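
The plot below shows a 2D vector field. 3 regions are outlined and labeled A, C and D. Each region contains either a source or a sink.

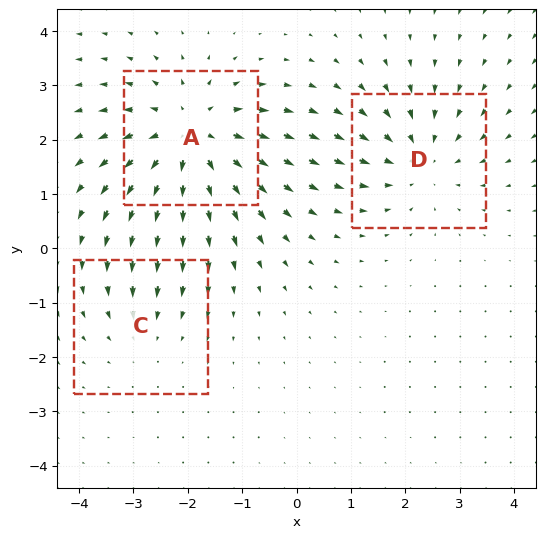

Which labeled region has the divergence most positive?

Divergence at each region's feature centre — A: about +4, C: about -2, D: about -3. Region A is most positive.

A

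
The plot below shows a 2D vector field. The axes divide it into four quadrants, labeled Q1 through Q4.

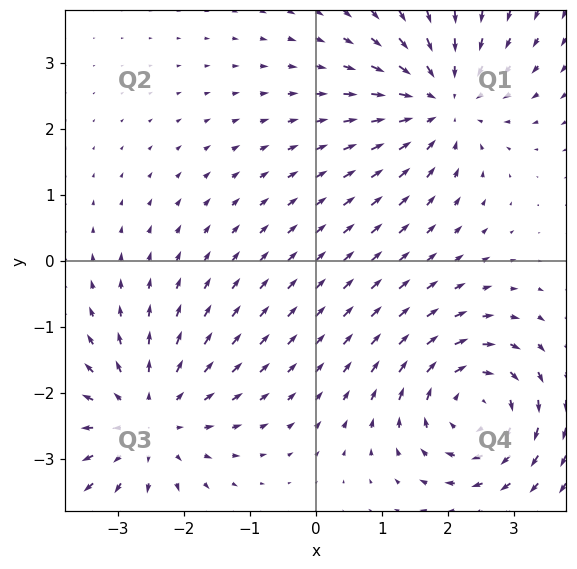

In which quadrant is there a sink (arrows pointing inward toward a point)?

Q1

The sink sits at approximately (1.9, 2.4), which lies in quadrant Q1. The divergence there is about -4, negative as expected for a sink.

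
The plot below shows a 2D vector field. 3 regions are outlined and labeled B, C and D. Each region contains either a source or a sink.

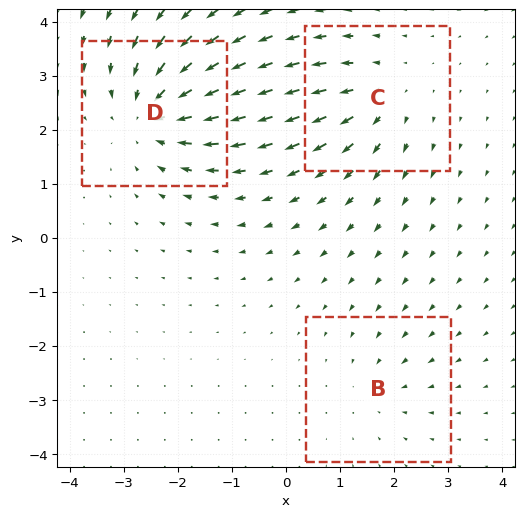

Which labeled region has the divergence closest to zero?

Divergence at each region's feature centre — B: about -2, C: about +3, D: about -5. Region B is closest to zero.

B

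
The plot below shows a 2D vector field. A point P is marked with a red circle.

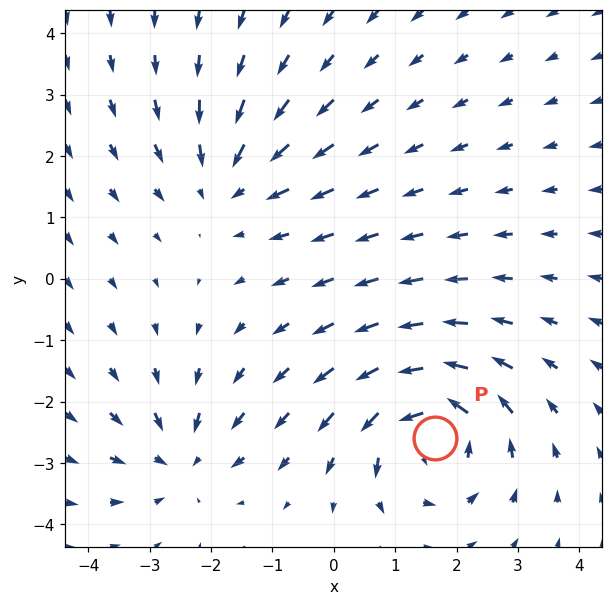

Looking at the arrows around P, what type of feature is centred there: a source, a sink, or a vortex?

vortex

At P (1.7, -2.6) the arrows circulate counterclockwise. Divergence ≈0, curl about +6 — near-zero divergence with nonzero curl is a vortex.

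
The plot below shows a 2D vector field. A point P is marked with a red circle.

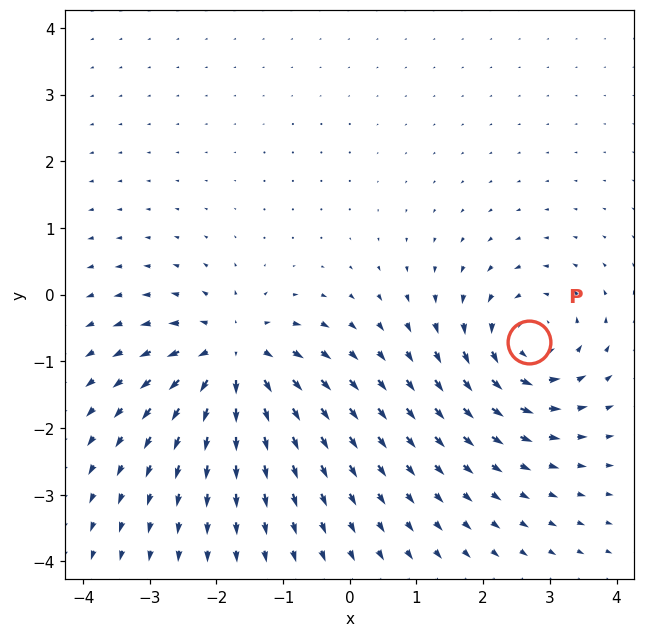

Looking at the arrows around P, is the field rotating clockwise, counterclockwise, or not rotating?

counterclockwise

Near P at (2.7, -0.7) the arrows circulate counterclockwise. The curl (z-component) there is about +5; positive curl means counterclockwise rotation.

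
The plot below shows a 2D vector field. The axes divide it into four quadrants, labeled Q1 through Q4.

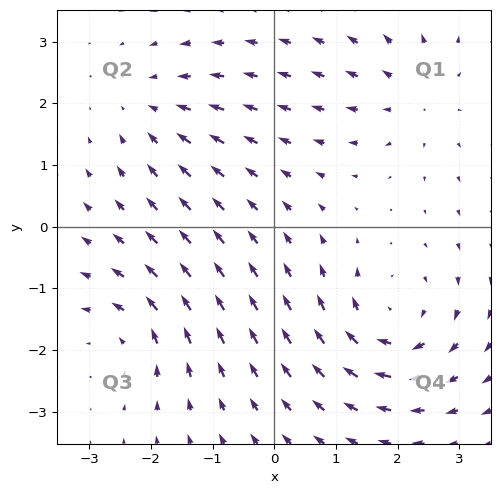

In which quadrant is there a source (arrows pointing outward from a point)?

Q1

The source sits at approximately (2.3, 2.1), which lies in quadrant Q1. The divergence there is about +3, positive as expected for a source.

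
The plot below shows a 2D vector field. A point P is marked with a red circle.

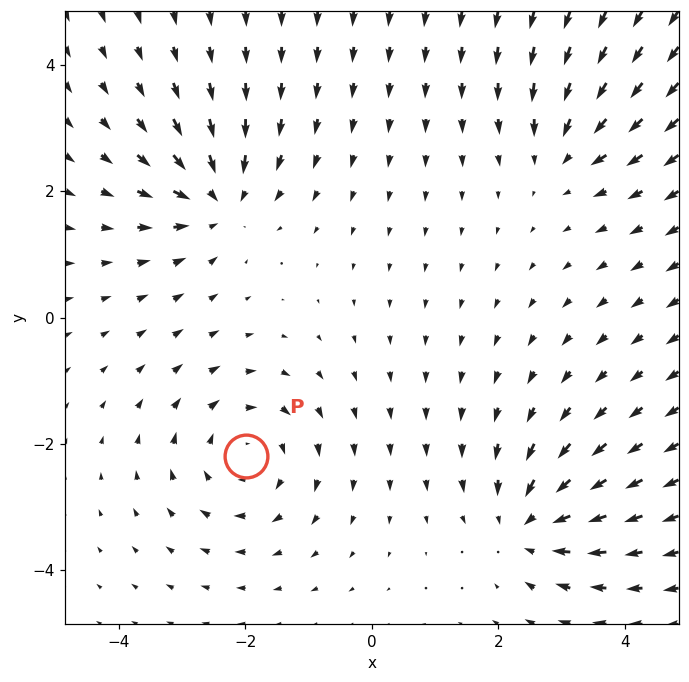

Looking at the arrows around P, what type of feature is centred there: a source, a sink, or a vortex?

vortex

At P (-2.0, -2.2) the arrows circulate clockwise. Divergence ≈0, curl about -4 — near-zero divergence with nonzero curl is a vortex.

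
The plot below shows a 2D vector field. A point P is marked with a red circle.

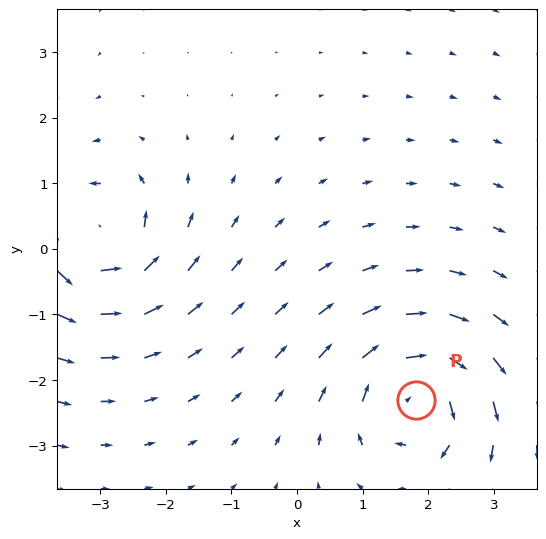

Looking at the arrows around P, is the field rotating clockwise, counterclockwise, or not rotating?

clockwise

Near P at (1.8, -2.3) the arrows circulate clockwise. The curl (z-component) there is about -4; negative curl means clockwise rotation.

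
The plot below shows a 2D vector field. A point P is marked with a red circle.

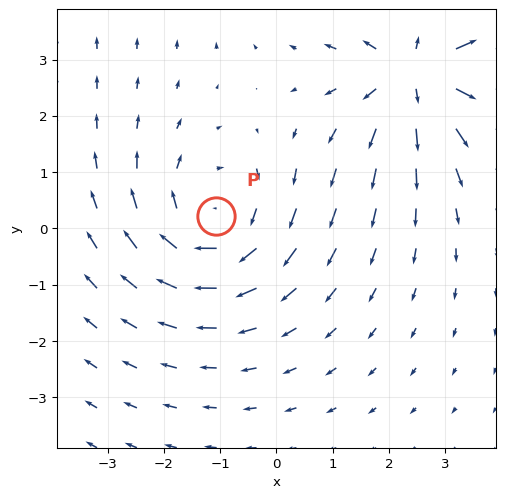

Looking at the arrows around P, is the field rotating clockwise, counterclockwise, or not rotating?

Near P at (-1.1, 0.2) the arrows circulate clockwise. The curl (z-component) there is about -3; negative curl means clockwise rotation.

clockwise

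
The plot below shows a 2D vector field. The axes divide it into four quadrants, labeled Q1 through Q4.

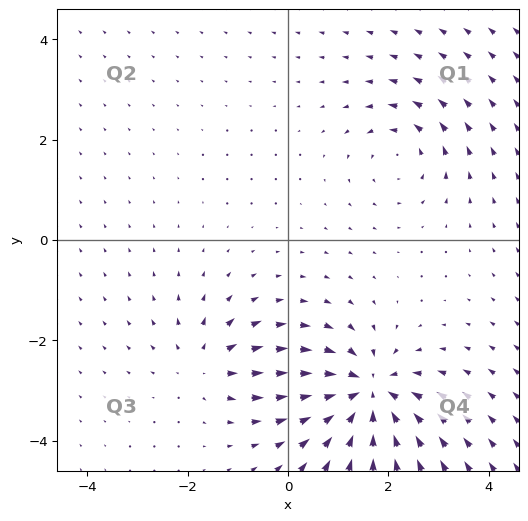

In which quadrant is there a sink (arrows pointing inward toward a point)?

Q4

The sink sits at approximately (1.6, -3.1), which lies in quadrant Q4. The divergence there is about -6, negative as expected for a sink.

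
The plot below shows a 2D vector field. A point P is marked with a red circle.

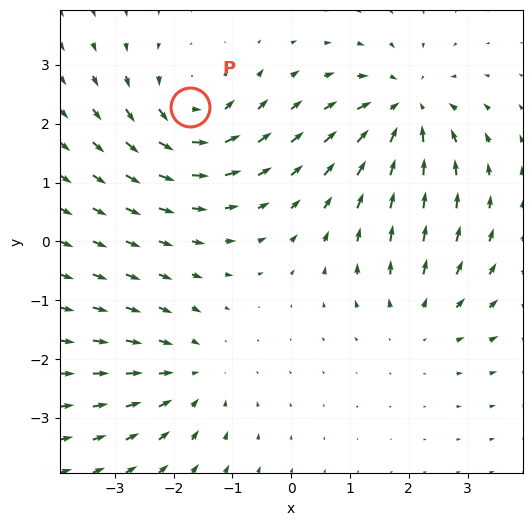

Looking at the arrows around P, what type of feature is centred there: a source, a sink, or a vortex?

vortex

At P (-1.7, 2.3) the arrows circulate counterclockwise. Divergence ≈0, curl about +5 — near-zero divergence with nonzero curl is a vortex.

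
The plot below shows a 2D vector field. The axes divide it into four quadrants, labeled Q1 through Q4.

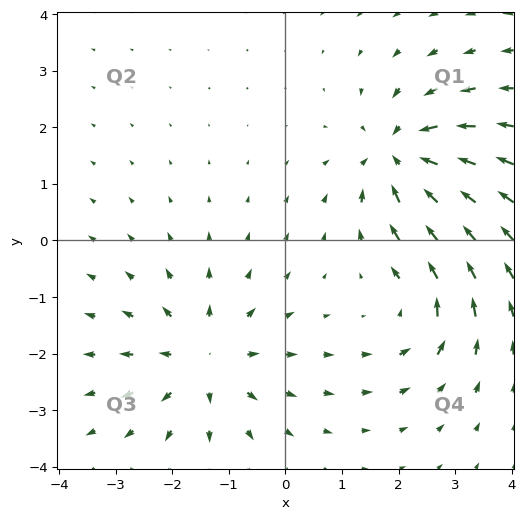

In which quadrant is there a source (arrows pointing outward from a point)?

The source sits at approximately (-1.4, -2.1), which lies in quadrant Q3. The divergence there is about +5, positive as expected for a source.

Q3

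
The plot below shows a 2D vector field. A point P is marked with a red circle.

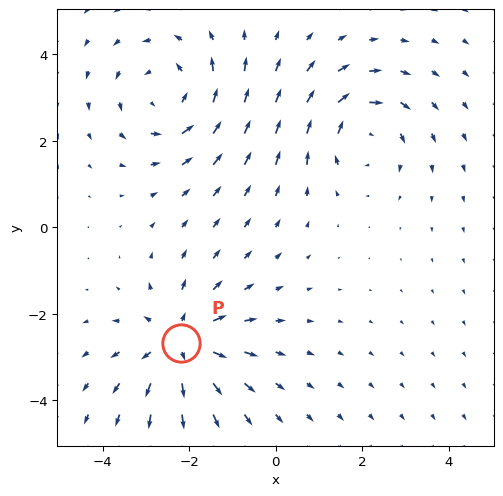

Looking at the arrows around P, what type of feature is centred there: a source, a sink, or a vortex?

source

At P (-2.2, -2.7) the arrows spread outward. Divergence about +5, curl ≈0 — positive divergence with near-zero curl is a source.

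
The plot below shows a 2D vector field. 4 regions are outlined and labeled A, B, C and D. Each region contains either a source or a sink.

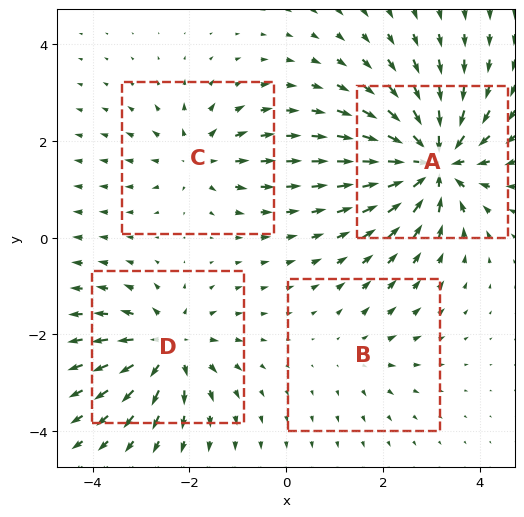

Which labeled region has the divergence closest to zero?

Divergence at each region's feature centre — A: about -8, B: about +2, C: about +4, D: about +6. Region B is closest to zero.

B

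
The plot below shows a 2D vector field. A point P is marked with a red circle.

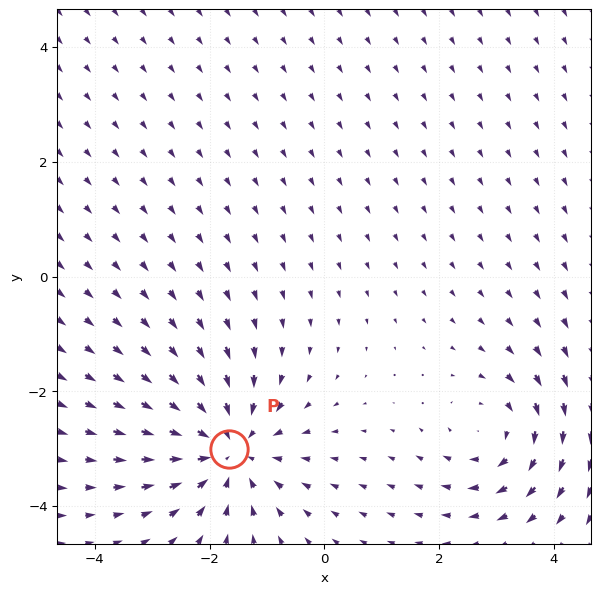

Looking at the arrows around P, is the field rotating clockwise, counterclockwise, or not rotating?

not rotating

Near P at (-1.7, -3.0) the arrows show no circulation. The curl there is ≈0.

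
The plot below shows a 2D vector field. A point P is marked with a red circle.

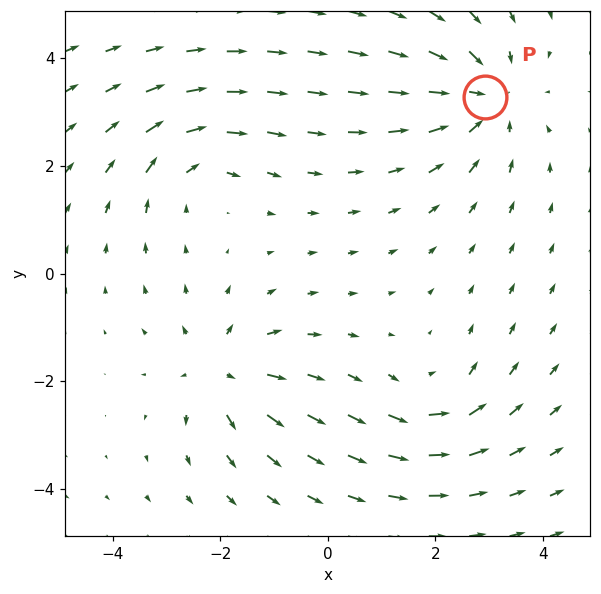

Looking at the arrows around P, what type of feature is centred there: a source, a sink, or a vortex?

At P (2.9, 3.3) the arrows converge inward. Divergence about -4, curl ≈0 — negative divergence with near-zero curl is a sink.

sink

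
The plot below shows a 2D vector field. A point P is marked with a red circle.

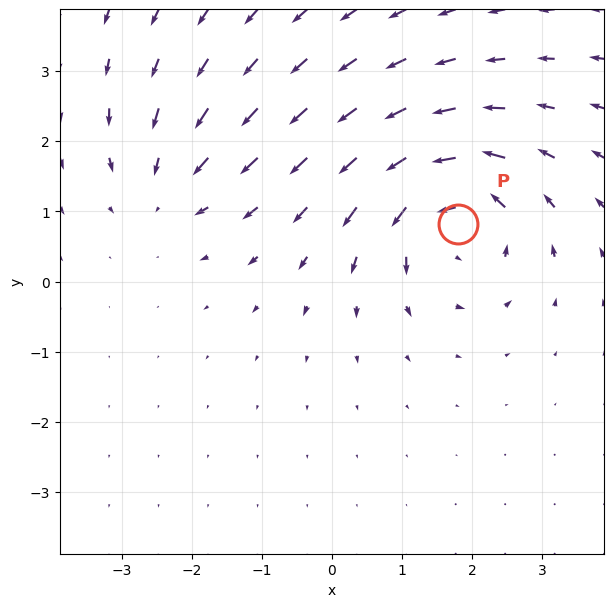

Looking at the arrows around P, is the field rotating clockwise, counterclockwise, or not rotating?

Near P at (1.8, 0.8) the arrows circulate counterclockwise. The curl (z-component) there is about +5; positive curl means counterclockwise rotation.

counterclockwise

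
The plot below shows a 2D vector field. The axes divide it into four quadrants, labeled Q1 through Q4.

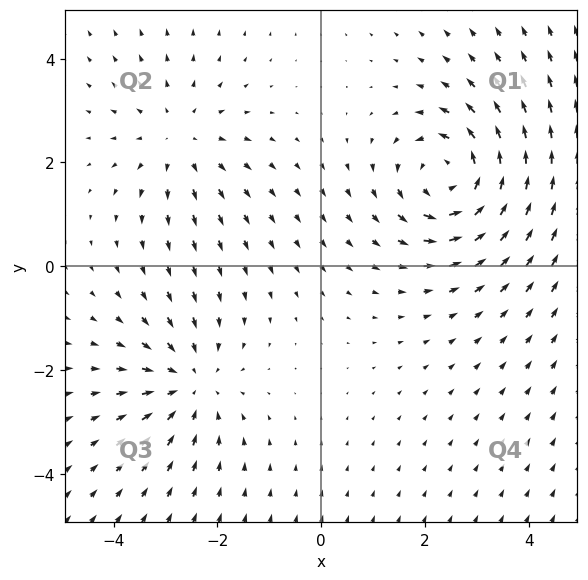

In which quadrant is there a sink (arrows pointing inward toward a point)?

The sink sits at approximately (-2.5, -2.3), which lies in quadrant Q3. The divergence there is about -3, negative as expected for a sink.

Q3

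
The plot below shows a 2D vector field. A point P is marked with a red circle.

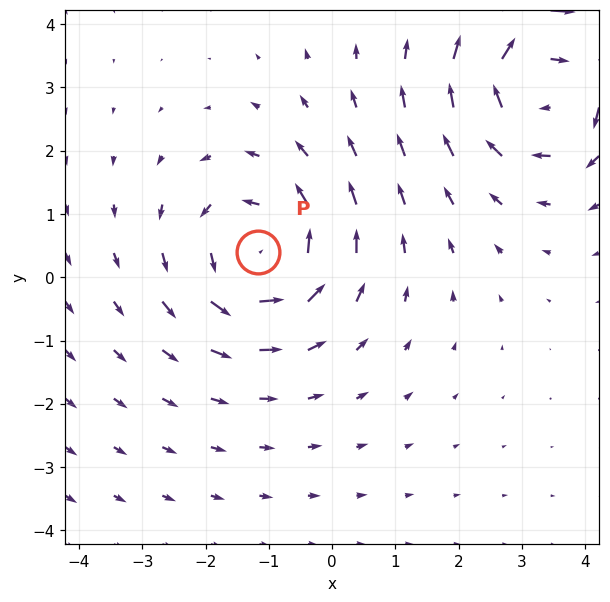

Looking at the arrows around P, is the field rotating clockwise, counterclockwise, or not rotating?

Near P at (-1.2, 0.4) the arrows circulate counterclockwise. The curl (z-component) there is about +4; positive curl means counterclockwise rotation.

counterclockwise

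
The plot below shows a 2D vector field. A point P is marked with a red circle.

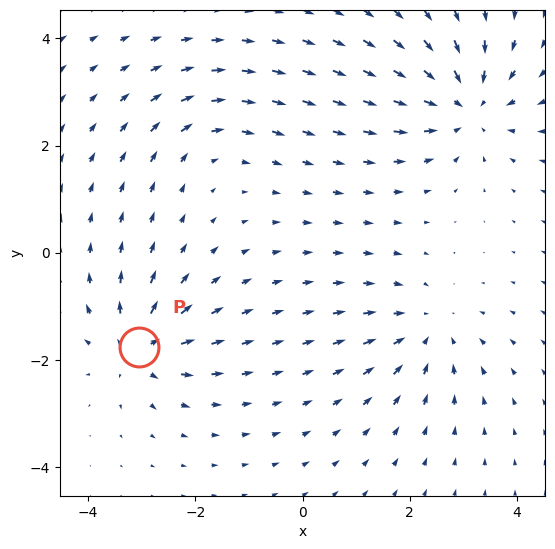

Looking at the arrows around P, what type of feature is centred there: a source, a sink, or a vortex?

source

At P (-3.1, -1.8) the arrows spread outward. Divergence about +5, curl ≈0 — positive divergence with near-zero curl is a source.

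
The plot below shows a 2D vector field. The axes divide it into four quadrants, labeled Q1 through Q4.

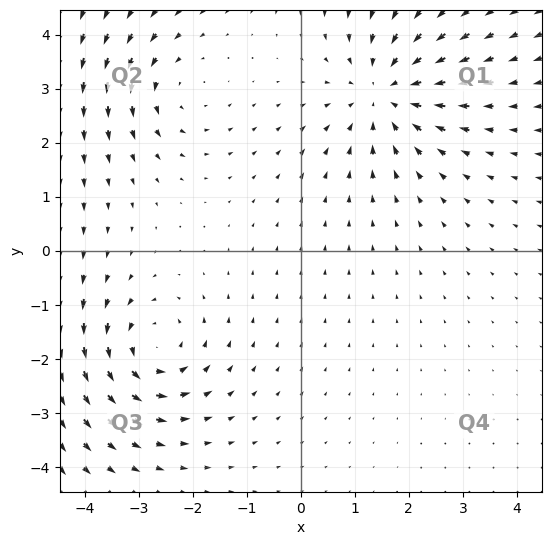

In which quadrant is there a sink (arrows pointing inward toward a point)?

Q1

The sink sits at approximately (1.6, 2.9), which lies in quadrant Q1. The divergence there is about -4, negative as expected for a sink.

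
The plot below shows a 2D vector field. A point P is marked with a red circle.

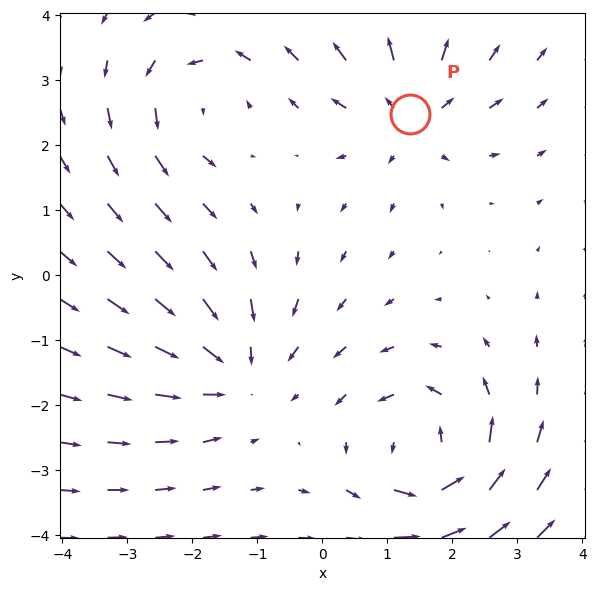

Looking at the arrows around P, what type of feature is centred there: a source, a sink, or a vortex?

At P (1.3, 2.5) the arrows spread outward. Divergence about +4, curl ≈0 — positive divergence with near-zero curl is a source.

source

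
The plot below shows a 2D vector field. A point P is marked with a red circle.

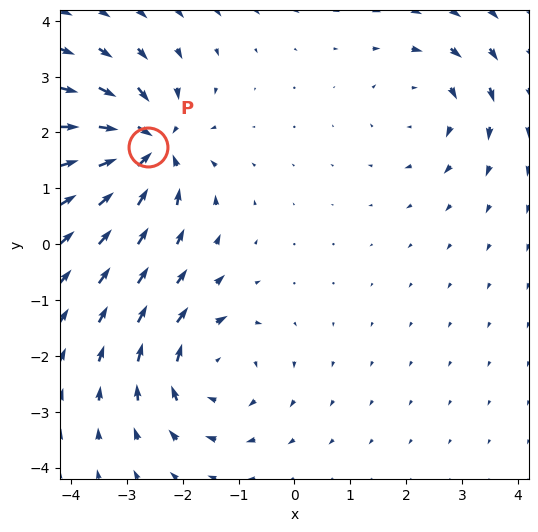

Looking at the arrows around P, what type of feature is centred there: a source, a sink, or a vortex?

At P (-2.6, 1.7) the arrows converge inward. Divergence about -6, curl ≈0 — negative divergence with near-zero curl is a sink.

sink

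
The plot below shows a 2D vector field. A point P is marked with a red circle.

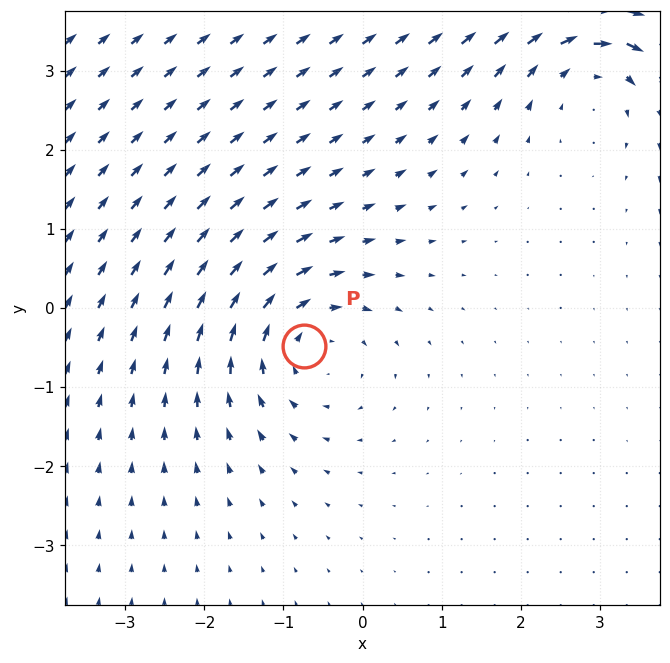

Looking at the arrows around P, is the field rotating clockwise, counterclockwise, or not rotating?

clockwise

Near P at (-0.7, -0.5) the arrows circulate clockwise. The curl (z-component) there is about -4; negative curl means clockwise rotation.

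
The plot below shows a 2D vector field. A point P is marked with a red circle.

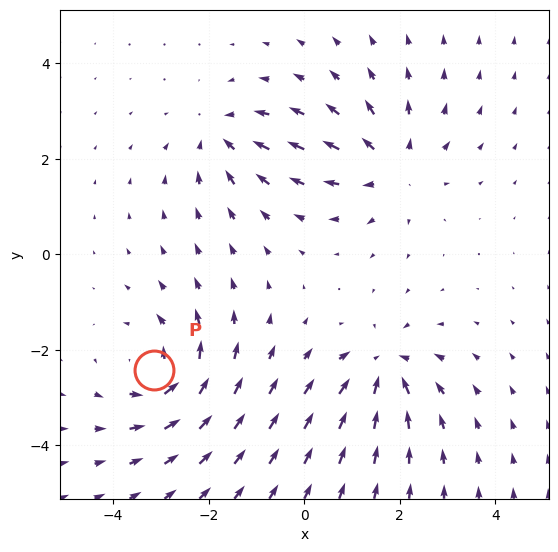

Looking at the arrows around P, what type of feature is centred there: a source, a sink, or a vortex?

vortex

At P (-3.1, -2.4) the arrows circulate counterclockwise. Divergence ≈0, curl about +5 — near-zero divergence with nonzero curl is a vortex.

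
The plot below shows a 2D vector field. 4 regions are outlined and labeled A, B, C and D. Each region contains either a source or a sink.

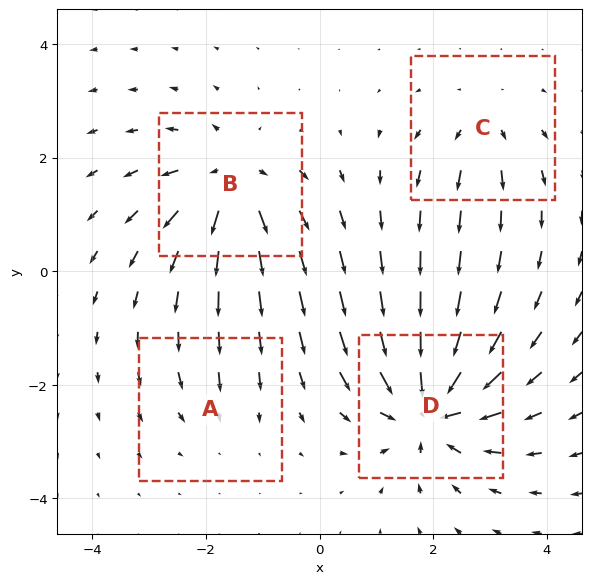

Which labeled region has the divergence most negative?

D

Divergence at each region's feature centre — A: about -2, B: about +6, C: about +4, D: about -8. Region D is most negative.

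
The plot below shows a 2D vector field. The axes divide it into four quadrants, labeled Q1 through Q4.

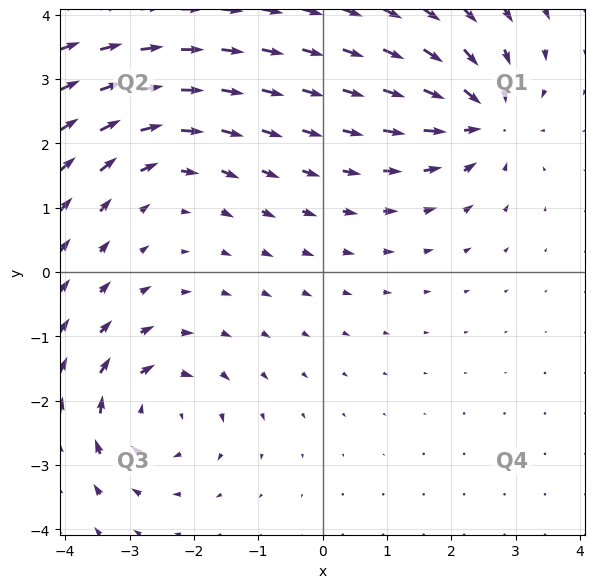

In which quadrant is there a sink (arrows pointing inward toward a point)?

The sink sits at approximately (2.5, 2.4), which lies in quadrant Q1. The divergence there is about -6, negative as expected for a sink.

Q1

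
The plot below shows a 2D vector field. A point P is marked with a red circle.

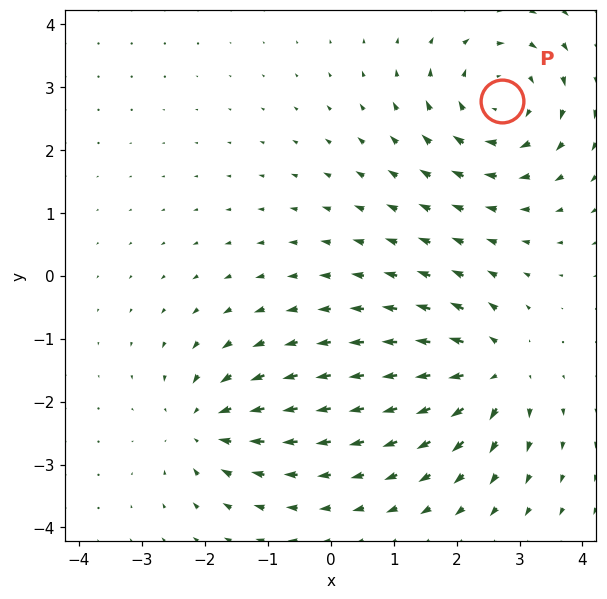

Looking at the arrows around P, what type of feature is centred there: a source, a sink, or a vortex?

At P (2.7, 2.8) the arrows circulate clockwise. Divergence ≈0, curl about -4 — near-zero divergence with nonzero curl is a vortex.

vortex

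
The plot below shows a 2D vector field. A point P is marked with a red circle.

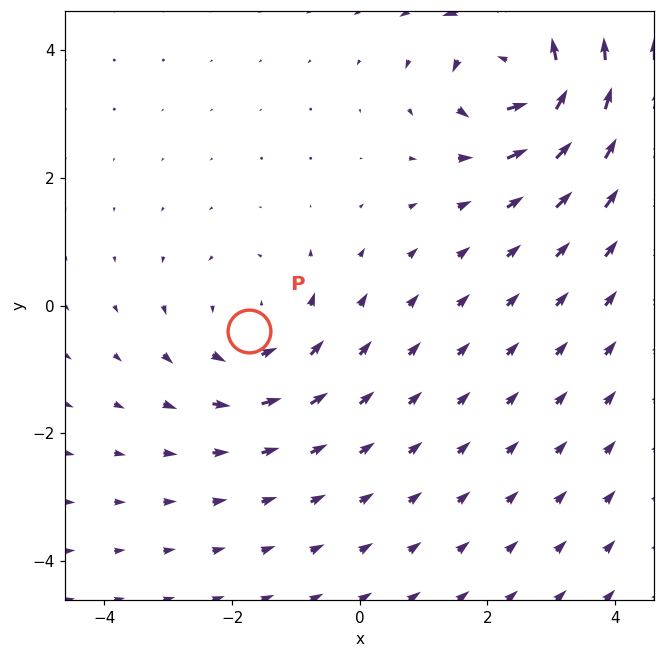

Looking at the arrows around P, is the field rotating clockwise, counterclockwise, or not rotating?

counterclockwise

Near P at (-1.7, -0.4) the arrows circulate counterclockwise. The curl (z-component) there is about +3; positive curl means counterclockwise rotation.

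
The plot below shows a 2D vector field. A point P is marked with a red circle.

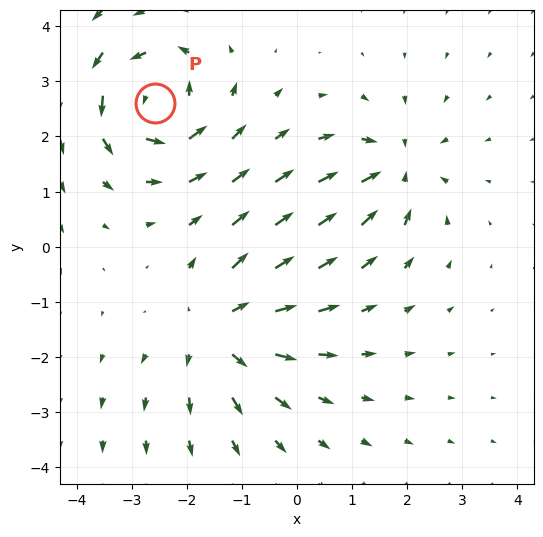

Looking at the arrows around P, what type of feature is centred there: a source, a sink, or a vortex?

At P (-2.6, 2.6) the arrows circulate counterclockwise. Divergence ≈0, curl about +7 — near-zero divergence with nonzero curl is a vortex.

vortex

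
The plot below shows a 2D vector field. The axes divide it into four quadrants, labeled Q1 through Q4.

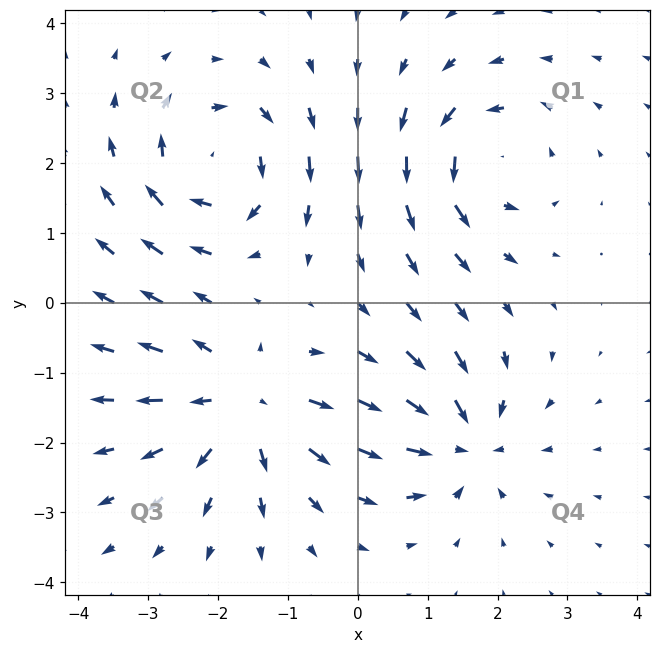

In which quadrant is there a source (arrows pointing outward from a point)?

Q3

The source sits at approximately (-1.6, -1.5), which lies in quadrant Q3. The divergence there is about +4, positive as expected for a source.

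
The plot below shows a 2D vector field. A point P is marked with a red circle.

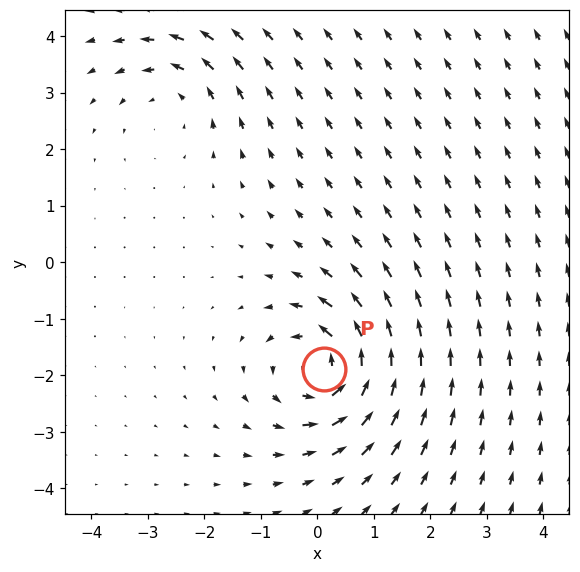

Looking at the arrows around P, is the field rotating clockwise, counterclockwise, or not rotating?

counterclockwise

Near P at (0.1, -1.9) the arrows circulate counterclockwise. The curl (z-component) there is about +5; positive curl means counterclockwise rotation.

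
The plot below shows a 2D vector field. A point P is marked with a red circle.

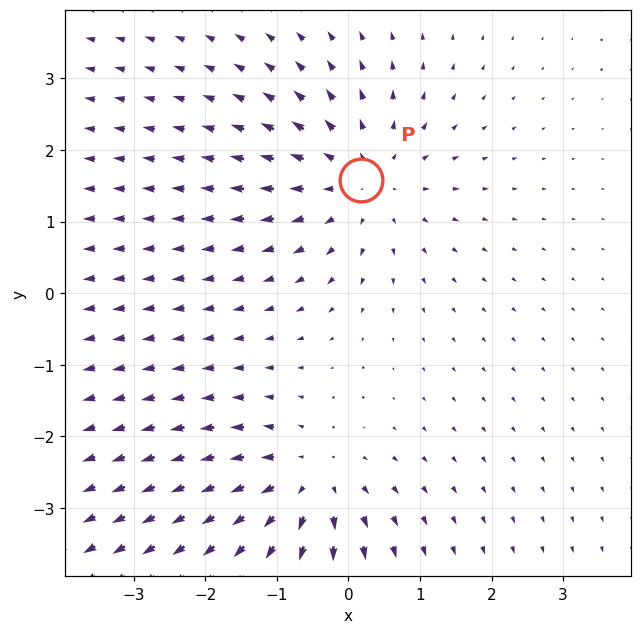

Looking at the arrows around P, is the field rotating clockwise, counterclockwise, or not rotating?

Near P at (0.2, 1.6) the arrows show no circulation. The curl there is ≈0.

not rotating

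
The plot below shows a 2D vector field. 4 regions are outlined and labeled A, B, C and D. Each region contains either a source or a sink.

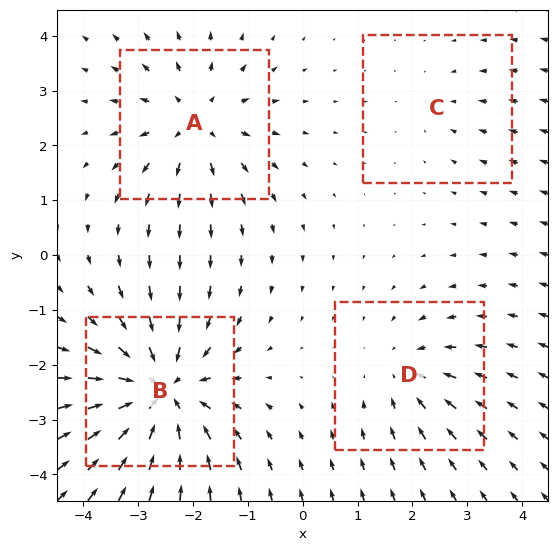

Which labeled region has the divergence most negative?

Divergence at each region's feature centre — A: about +5, B: about -7, C: about -2, D: about -3. Region B is most negative.

B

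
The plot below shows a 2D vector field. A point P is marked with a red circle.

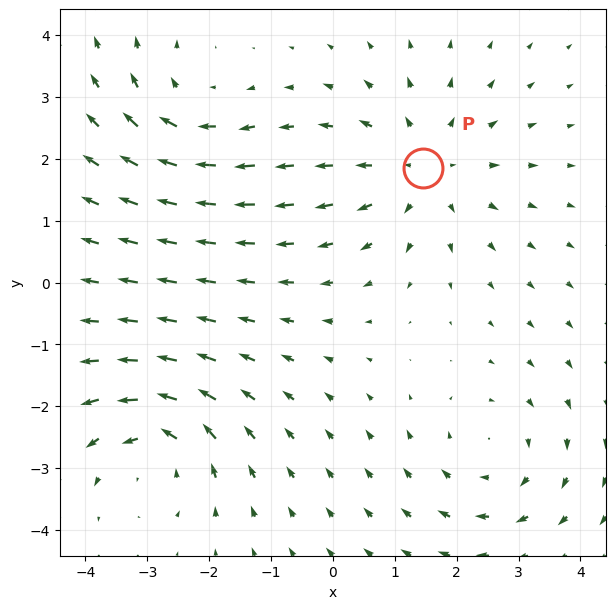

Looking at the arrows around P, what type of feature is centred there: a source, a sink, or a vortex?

source

At P (1.5, 1.8) the arrows spread outward. Divergence about +4, curl ≈0 — positive divergence with near-zero curl is a source.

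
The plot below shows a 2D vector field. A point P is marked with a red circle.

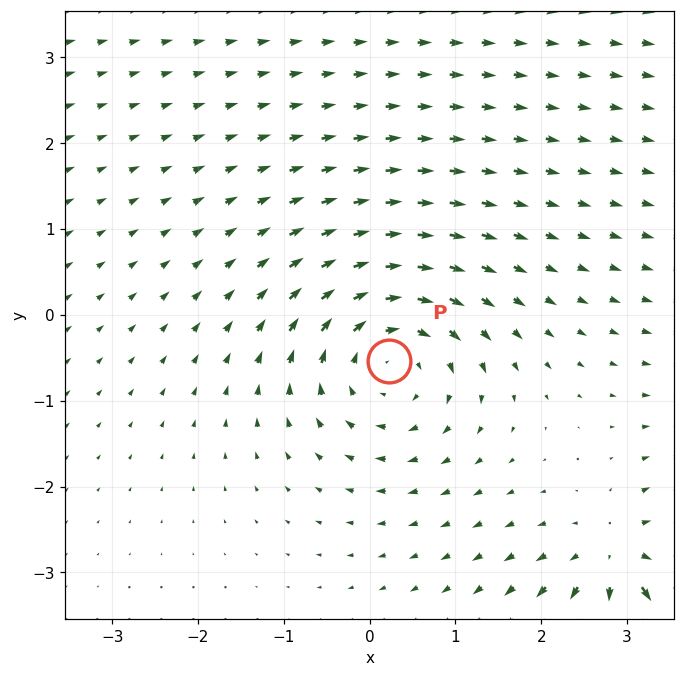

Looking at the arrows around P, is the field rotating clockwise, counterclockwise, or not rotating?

Near P at (0.2, -0.5) the arrows circulate clockwise. The curl (z-component) there is about -4; negative curl means clockwise rotation.

clockwise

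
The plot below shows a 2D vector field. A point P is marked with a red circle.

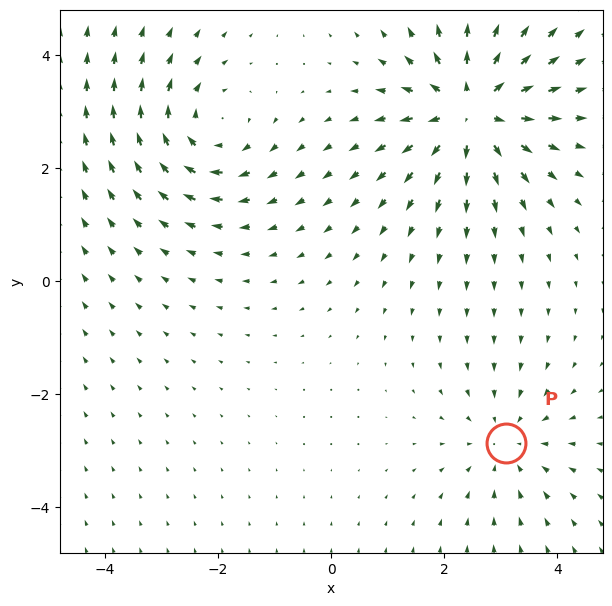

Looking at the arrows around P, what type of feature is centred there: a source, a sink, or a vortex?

sink

At P (3.1, -2.9) the arrows converge inward. Divergence about -3, curl ≈0 — negative divergence with near-zero curl is a sink.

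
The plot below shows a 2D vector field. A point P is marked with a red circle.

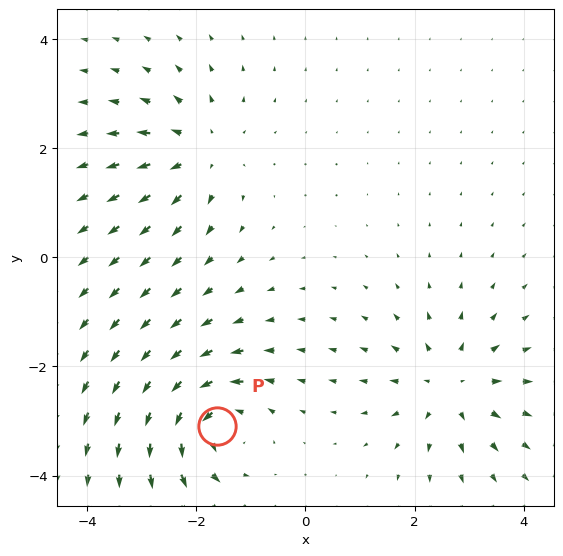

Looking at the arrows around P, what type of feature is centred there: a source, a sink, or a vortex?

At P (-1.6, -3.1) the arrows circulate counterclockwise. Divergence ≈0, curl about +6 — near-zero divergence with nonzero curl is a vortex.

vortex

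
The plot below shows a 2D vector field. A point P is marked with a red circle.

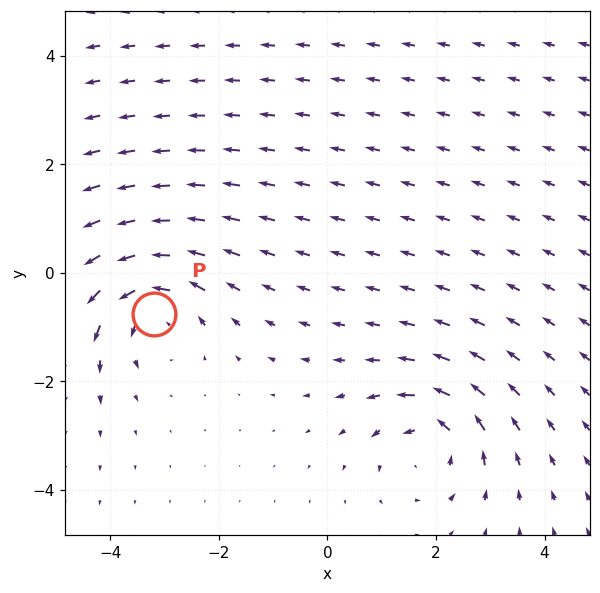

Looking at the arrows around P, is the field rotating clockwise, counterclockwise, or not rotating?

Near P at (-3.2, -0.7) the arrows circulate counterclockwise. The curl (z-component) there is about +4; positive curl means counterclockwise rotation.

counterclockwise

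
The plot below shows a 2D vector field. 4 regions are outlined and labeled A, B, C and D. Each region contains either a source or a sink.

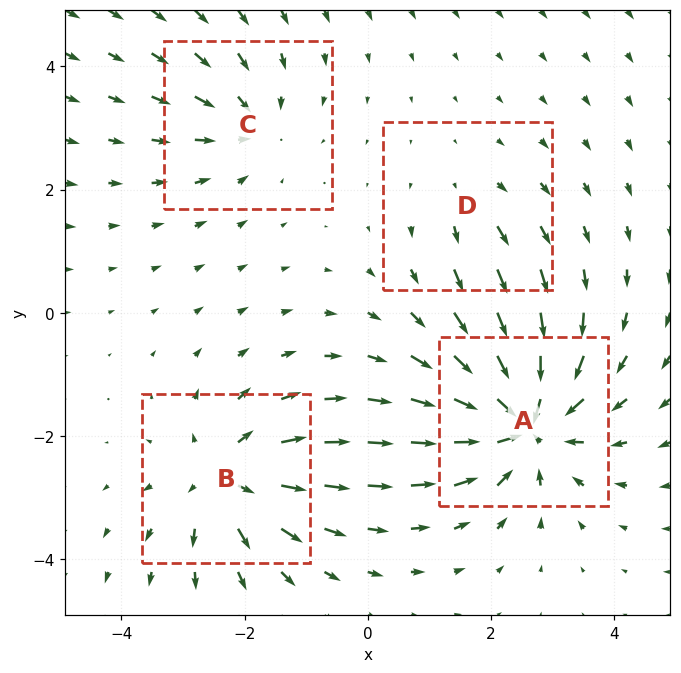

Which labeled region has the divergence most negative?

Divergence at each region's feature centre — A: about -8, B: about +6, C: about -4, D: about +2. Region A is most negative.

A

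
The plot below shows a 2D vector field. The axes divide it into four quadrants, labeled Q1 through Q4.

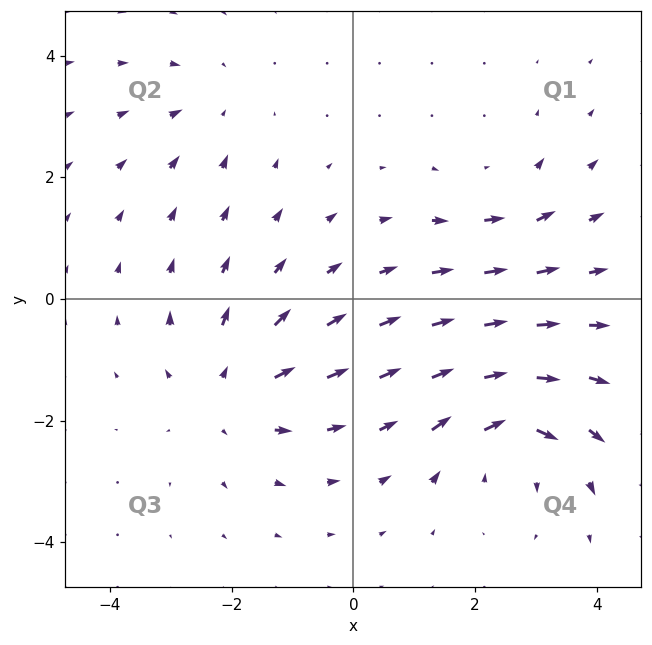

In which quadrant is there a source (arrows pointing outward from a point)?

Q3

The source sits at approximately (-2.0, -1.5), which lies in quadrant Q3. The divergence there is about +4, positive as expected for a source.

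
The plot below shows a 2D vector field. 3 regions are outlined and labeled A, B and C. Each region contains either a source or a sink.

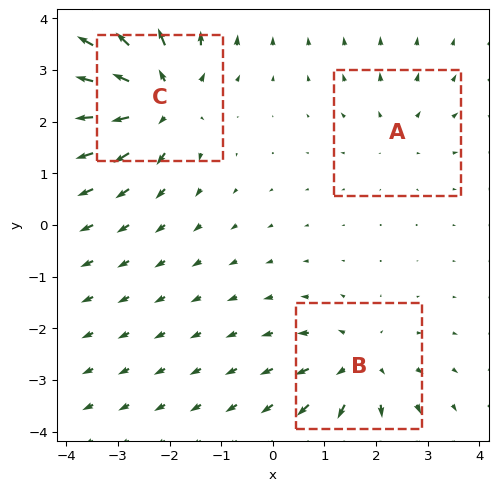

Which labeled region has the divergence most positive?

Divergence at each region's feature centre — A: about +2, B: about +4, C: about +5. Region C is most positive.

C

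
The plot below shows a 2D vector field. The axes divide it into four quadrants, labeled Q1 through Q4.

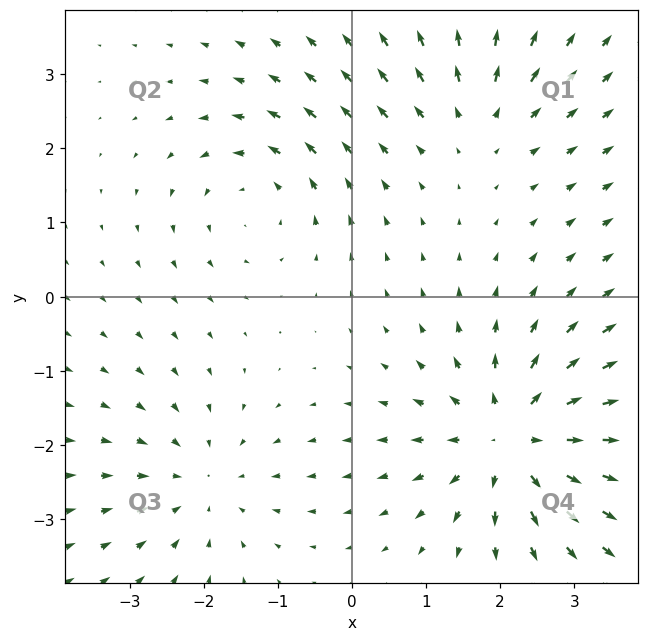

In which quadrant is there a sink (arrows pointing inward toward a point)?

The sink sits at approximately (-2.0, -2.5), which lies in quadrant Q3. The divergence there is about -3, negative as expected for a sink.

Q3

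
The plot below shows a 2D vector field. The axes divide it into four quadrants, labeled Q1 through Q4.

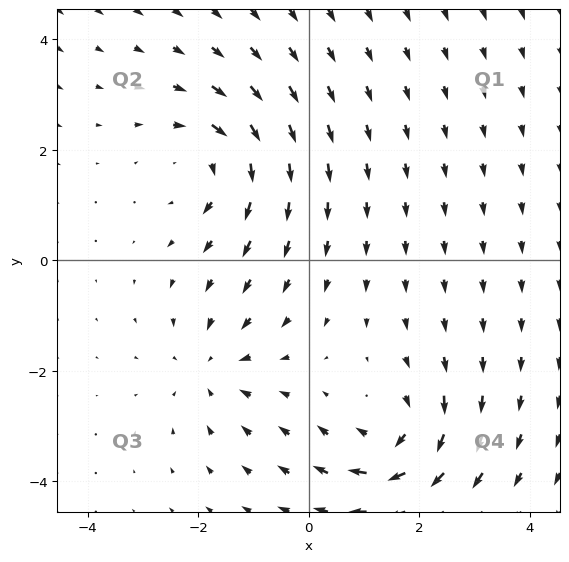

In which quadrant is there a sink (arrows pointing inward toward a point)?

Q3

The sink sits at approximately (-1.7, -1.9), which lies in quadrant Q3. The divergence there is about -3, negative as expected for a sink.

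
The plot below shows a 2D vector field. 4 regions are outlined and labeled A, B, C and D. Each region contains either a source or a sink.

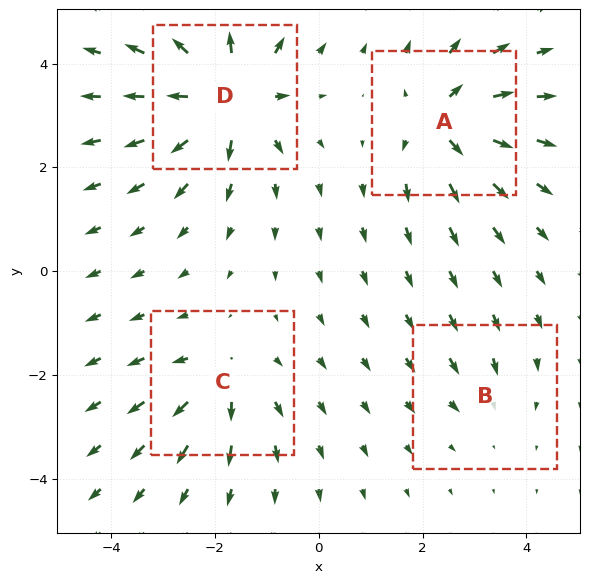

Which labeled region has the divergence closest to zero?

B

Divergence at each region's feature centre — A: about +6, B: about -2, C: about +4, D: about +8. Region B is closest to zero.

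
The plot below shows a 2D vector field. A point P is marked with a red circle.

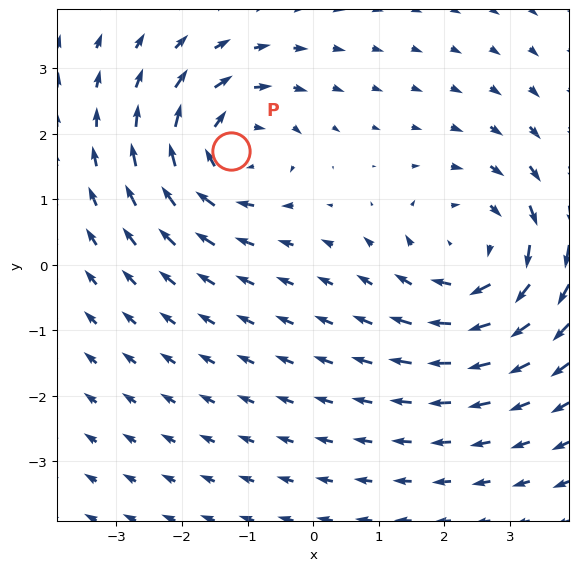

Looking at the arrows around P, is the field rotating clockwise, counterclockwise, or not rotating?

clockwise

Near P at (-1.3, 1.7) the arrows circulate clockwise. The curl (z-component) there is about -4; negative curl means clockwise rotation.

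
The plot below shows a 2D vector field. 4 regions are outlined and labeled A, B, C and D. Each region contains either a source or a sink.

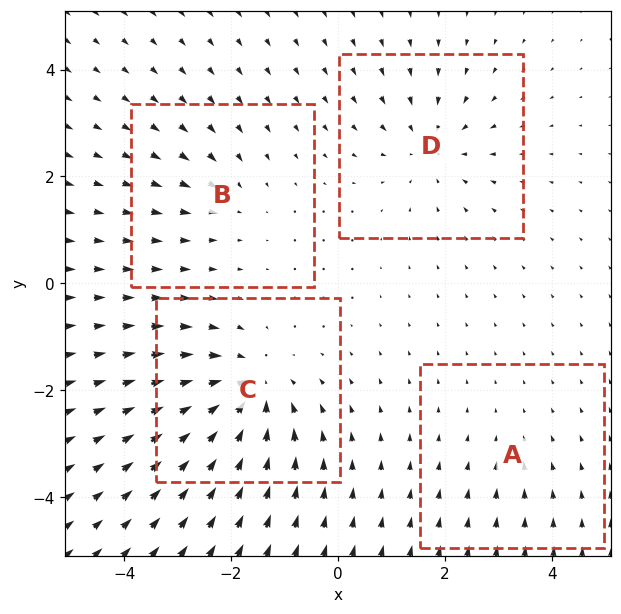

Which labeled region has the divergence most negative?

Divergence at each region's feature centre — A: about -2, B: about -3, C: about -6, D: about -4. Region C is most negative.

C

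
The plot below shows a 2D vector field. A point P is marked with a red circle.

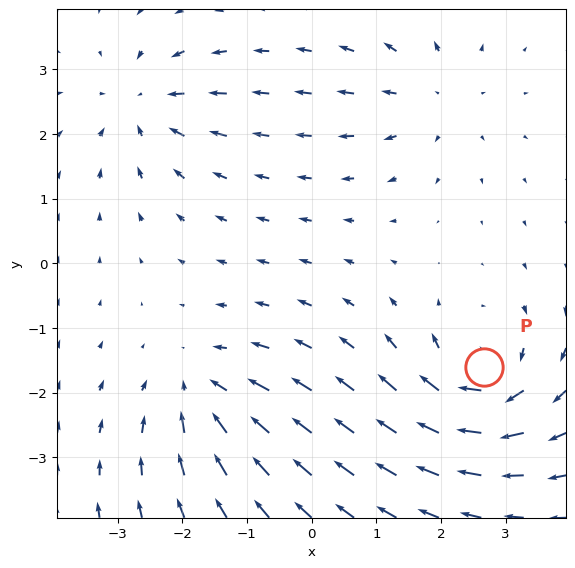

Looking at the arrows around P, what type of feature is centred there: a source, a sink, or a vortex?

vortex

At P (2.7, -1.6) the arrows circulate clockwise. Divergence ≈0, curl about -6 — near-zero divergence with nonzero curl is a vortex.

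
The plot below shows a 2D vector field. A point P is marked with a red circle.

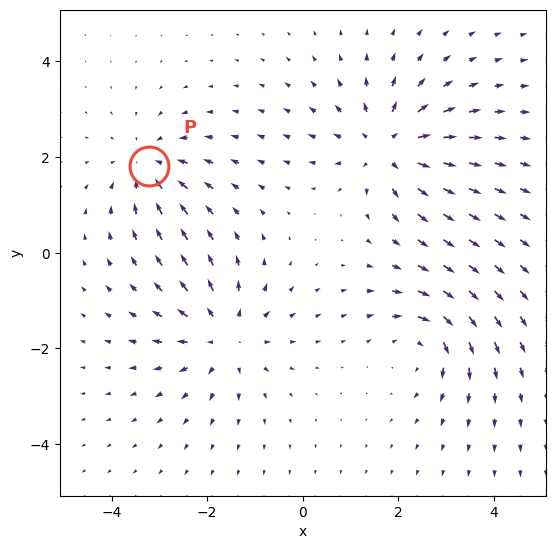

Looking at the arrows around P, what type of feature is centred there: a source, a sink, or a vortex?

At P (-3.2, 1.8) the arrows converge inward. Divergence about -3, curl ≈0 — negative divergence with near-zero curl is a sink.

sink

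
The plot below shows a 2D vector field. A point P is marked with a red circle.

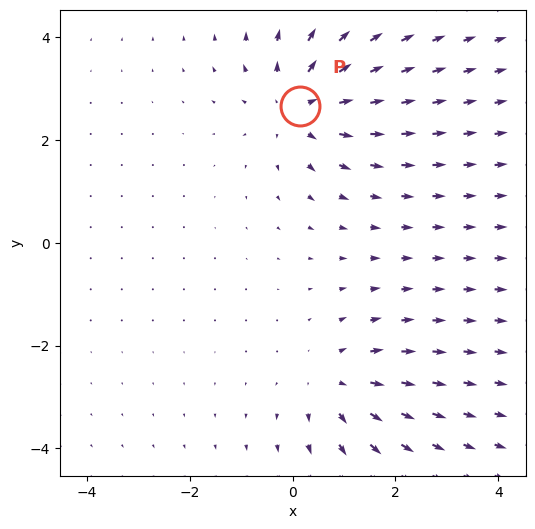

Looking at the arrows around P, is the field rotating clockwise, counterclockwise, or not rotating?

Near P at (0.1, 2.7) the arrows show no circulation. The curl there is ≈0.

not rotating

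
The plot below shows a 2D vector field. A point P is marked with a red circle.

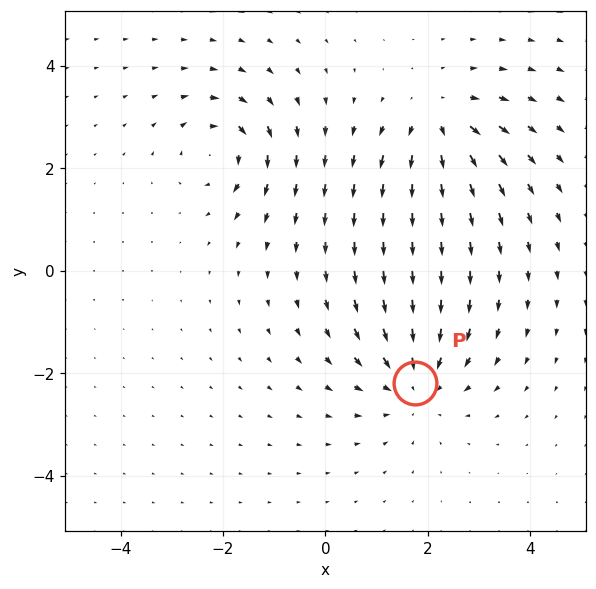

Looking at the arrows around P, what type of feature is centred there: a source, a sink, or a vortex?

sink

At P (1.7, -2.2) the arrows converge inward. Divergence about -4, curl ≈0 — negative divergence with near-zero curl is a sink.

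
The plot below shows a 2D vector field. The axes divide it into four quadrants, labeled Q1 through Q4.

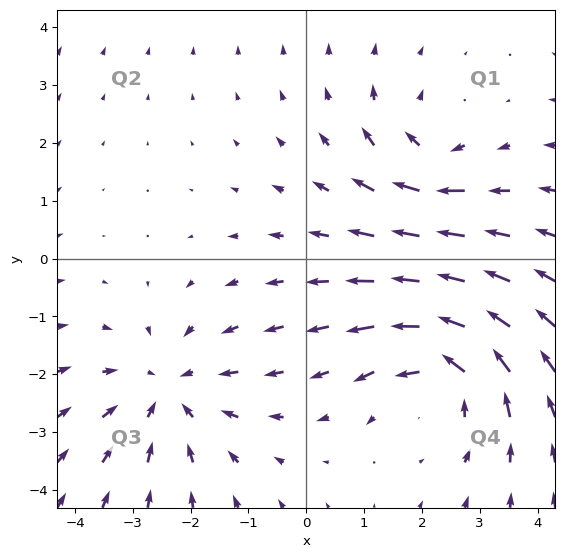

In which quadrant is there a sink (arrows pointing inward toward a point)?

The sink sits at approximately (-2.4, -2.3), which lies in quadrant Q3. The divergence there is about -3, negative as expected for a sink.

Q3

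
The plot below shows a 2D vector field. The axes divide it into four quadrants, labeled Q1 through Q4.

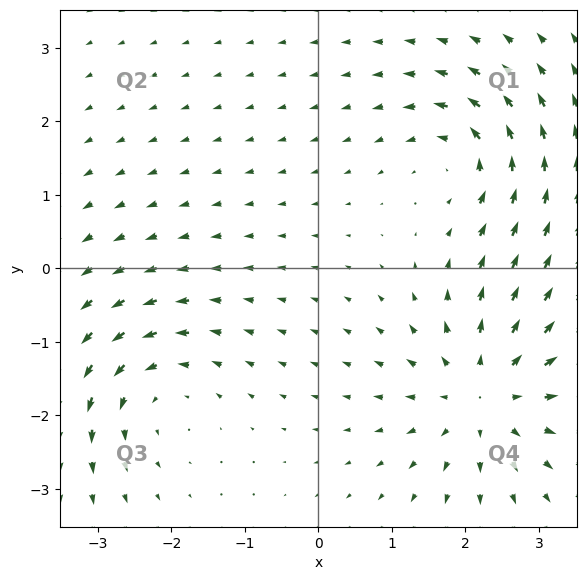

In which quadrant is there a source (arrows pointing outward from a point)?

Q4

The source sits at approximately (2.3, -1.7), which lies in quadrant Q4. The divergence there is about +5, positive as expected for a source.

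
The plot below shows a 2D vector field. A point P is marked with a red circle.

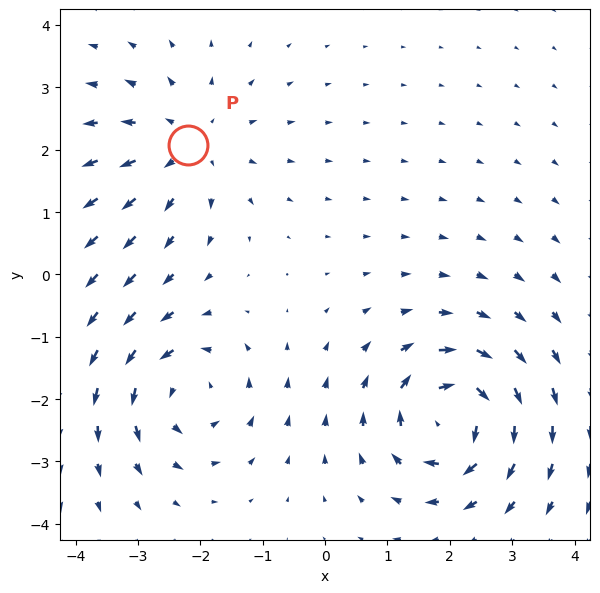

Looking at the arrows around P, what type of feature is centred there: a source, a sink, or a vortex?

source

At P (-2.2, 2.1) the arrows spread outward. Divergence about +3, curl ≈0 — positive divergence with near-zero curl is a source.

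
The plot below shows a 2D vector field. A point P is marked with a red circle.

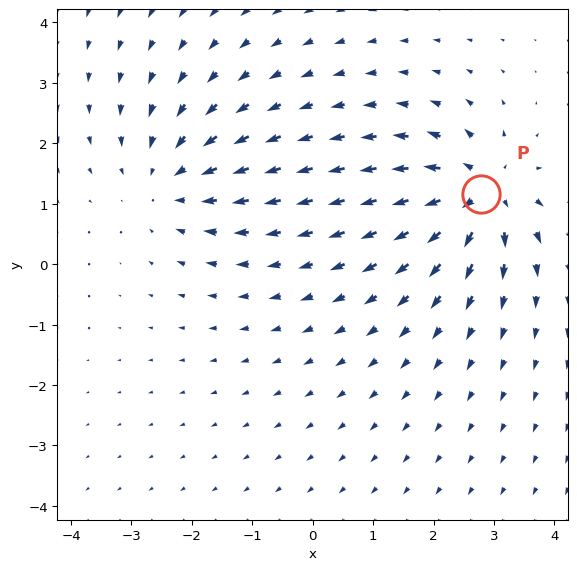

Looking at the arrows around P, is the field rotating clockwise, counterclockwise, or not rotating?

not rotating

Near P at (2.8, 1.2) the arrows show no circulation. The curl there is ≈0.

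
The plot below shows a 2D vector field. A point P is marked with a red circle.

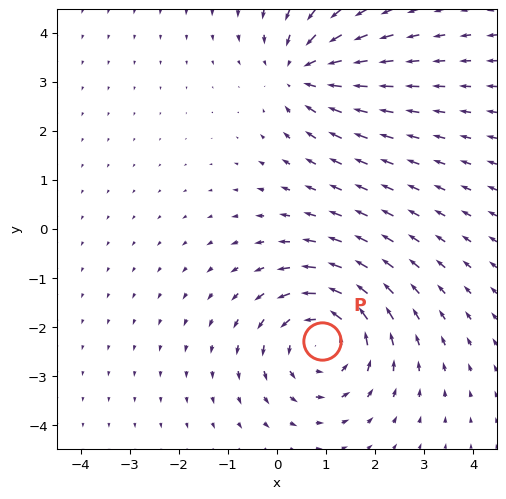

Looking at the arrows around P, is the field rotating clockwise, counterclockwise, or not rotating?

Near P at (0.9, -2.3) the arrows circulate counterclockwise. The curl (z-component) there is about +4; positive curl means counterclockwise rotation.

counterclockwise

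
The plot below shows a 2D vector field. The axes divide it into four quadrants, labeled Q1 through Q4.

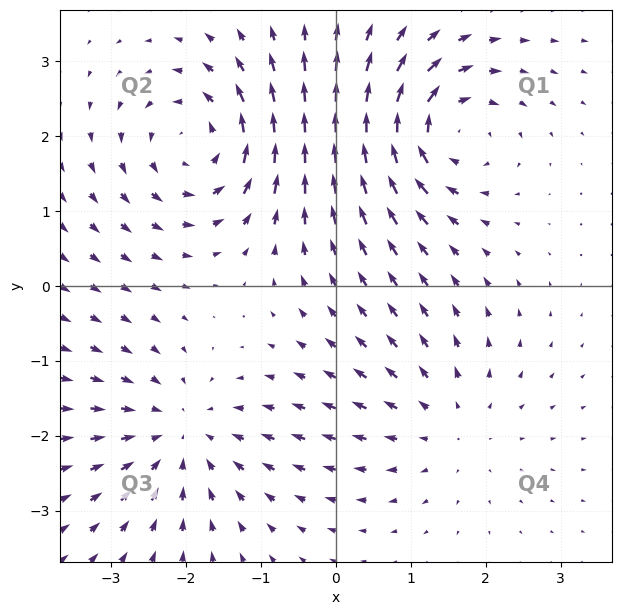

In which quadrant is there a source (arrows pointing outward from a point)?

Q4

The source sits at approximately (1.5, -1.8), which lies in quadrant Q4. The divergence there is about +3, positive as expected for a source.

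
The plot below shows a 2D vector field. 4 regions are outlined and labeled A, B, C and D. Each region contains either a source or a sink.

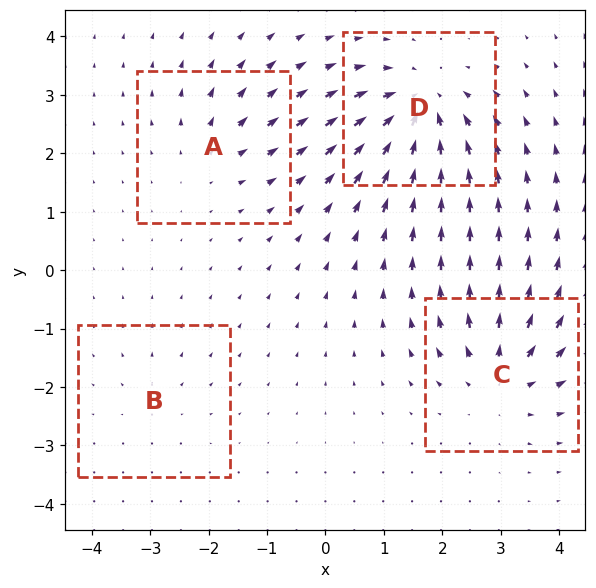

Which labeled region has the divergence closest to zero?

B

Divergence at each region's feature centre — A: about +4, B: about +2, C: about +6, D: about -8. Region B is closest to zero.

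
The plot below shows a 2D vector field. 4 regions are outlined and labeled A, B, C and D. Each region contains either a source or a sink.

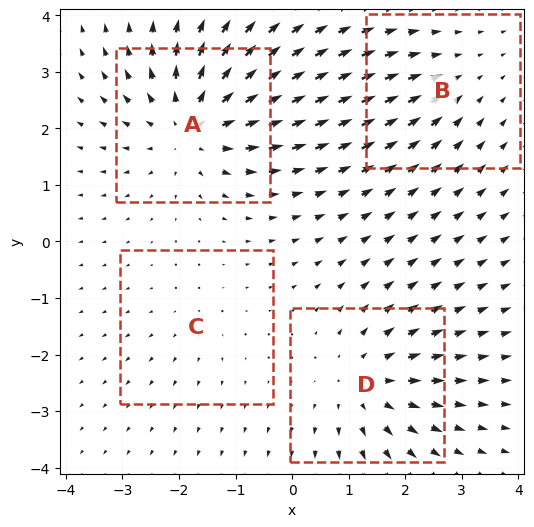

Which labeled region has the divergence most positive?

Divergence at each region's feature centre — A: about +6, B: about -3, C: about +2, D: about +5. Region A is most positive.

A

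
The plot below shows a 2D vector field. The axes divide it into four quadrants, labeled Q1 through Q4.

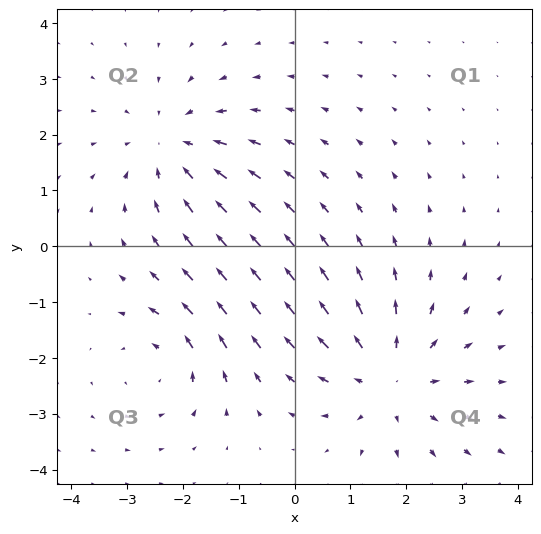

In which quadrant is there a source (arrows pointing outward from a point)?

Q4

The source sits at approximately (1.7, -2.4), which lies in quadrant Q4. The divergence there is about +4, positive as expected for a source.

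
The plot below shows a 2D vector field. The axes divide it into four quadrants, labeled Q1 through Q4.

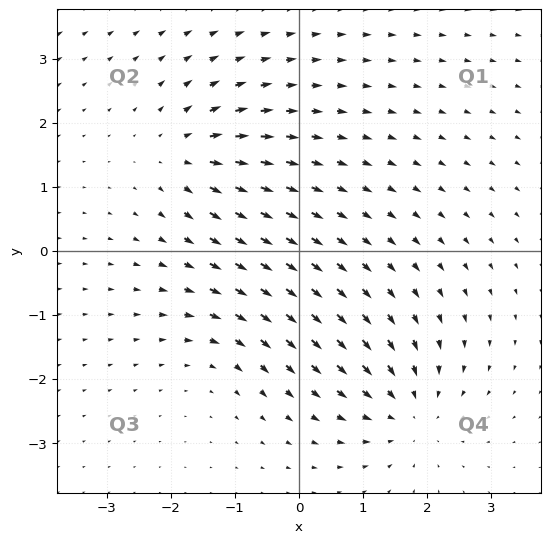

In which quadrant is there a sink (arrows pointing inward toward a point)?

Q4

The sink sits at approximately (1.7, -2.5), which lies in quadrant Q4. The divergence there is about -5, negative as expected for a sink.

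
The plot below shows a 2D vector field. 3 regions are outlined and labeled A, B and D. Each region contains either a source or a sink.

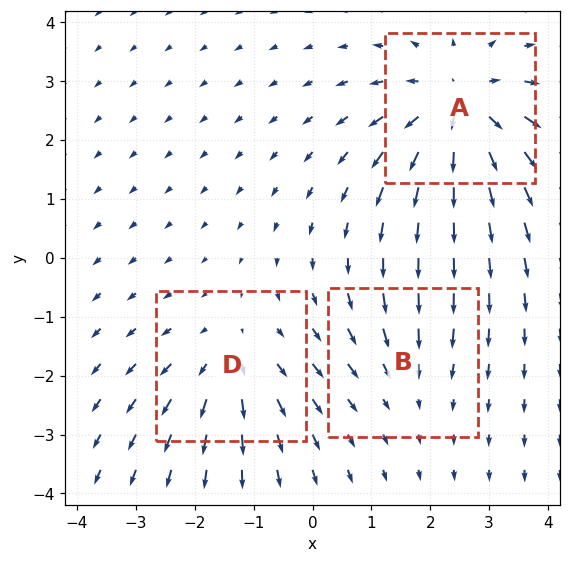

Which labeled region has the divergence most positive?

Divergence at each region's feature centre — A: about +5, B: about -2, D: about +3. Region A is most positive.

A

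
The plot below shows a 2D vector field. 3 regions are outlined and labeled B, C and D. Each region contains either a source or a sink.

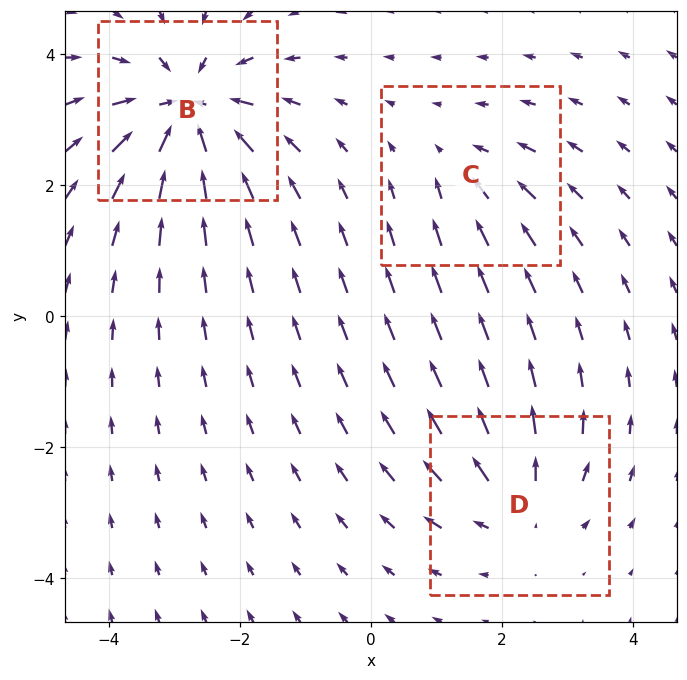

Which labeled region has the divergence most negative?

Divergence at each region's feature centre — B: about -6, C: about -2, D: about +3. Region B is most negative.

B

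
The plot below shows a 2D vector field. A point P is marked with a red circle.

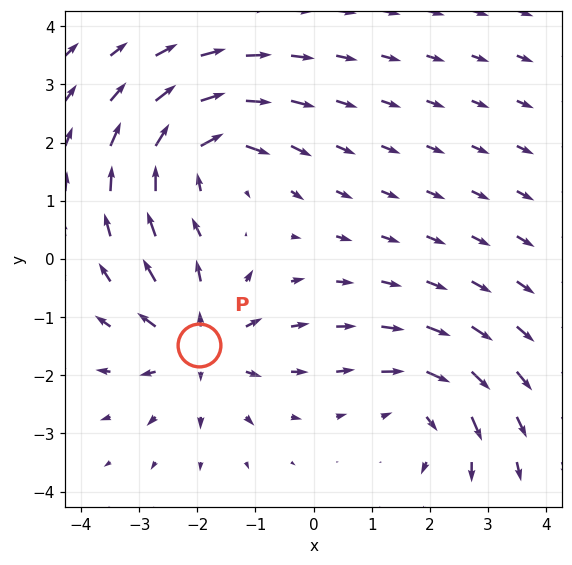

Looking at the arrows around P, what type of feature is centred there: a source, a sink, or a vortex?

source

At P (-2.0, -1.5) the arrows spread outward. Divergence about +4, curl ≈0 — positive divergence with near-zero curl is a source.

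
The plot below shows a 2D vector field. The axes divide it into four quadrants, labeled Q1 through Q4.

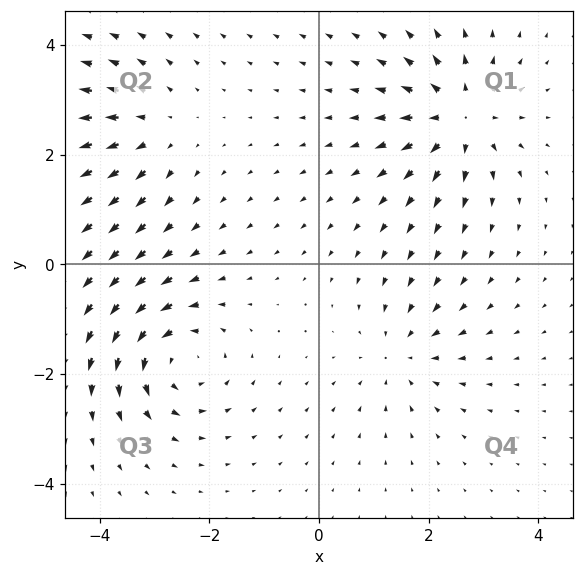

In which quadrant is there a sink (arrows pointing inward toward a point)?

The sink sits at approximately (1.5, -1.6), which lies in quadrant Q4. The divergence there is about -3, negative as expected for a sink.

Q4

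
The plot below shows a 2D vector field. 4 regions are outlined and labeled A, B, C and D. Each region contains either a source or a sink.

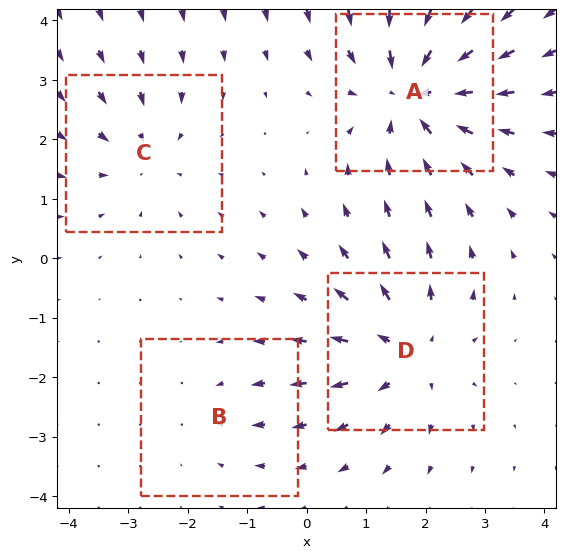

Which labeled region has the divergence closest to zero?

B

Divergence at each region's feature centre — A: about -6, B: about -2, C: about -3, D: about +5. Region B is closest to zero.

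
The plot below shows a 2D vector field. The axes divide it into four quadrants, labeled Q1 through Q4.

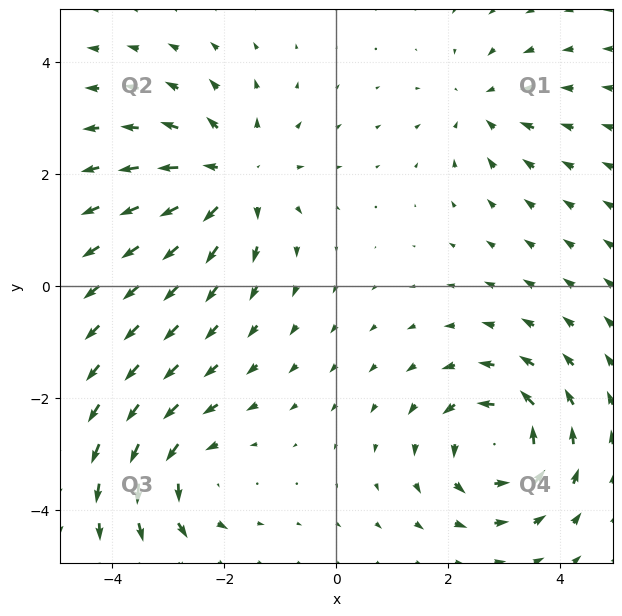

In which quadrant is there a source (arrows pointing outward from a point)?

Q2

The source sits at approximately (-1.8, 1.9), which lies in quadrant Q2. The divergence there is about +4, positive as expected for a source.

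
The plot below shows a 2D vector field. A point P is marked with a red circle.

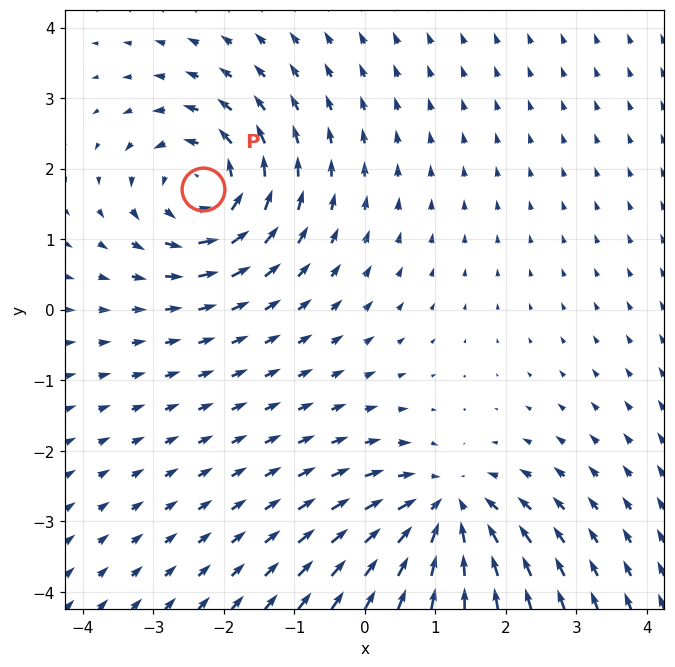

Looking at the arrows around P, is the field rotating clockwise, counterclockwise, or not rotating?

Near P at (-2.3, 1.7) the arrows circulate counterclockwise. The curl (z-component) there is about +4; positive curl means counterclockwise rotation.

counterclockwise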